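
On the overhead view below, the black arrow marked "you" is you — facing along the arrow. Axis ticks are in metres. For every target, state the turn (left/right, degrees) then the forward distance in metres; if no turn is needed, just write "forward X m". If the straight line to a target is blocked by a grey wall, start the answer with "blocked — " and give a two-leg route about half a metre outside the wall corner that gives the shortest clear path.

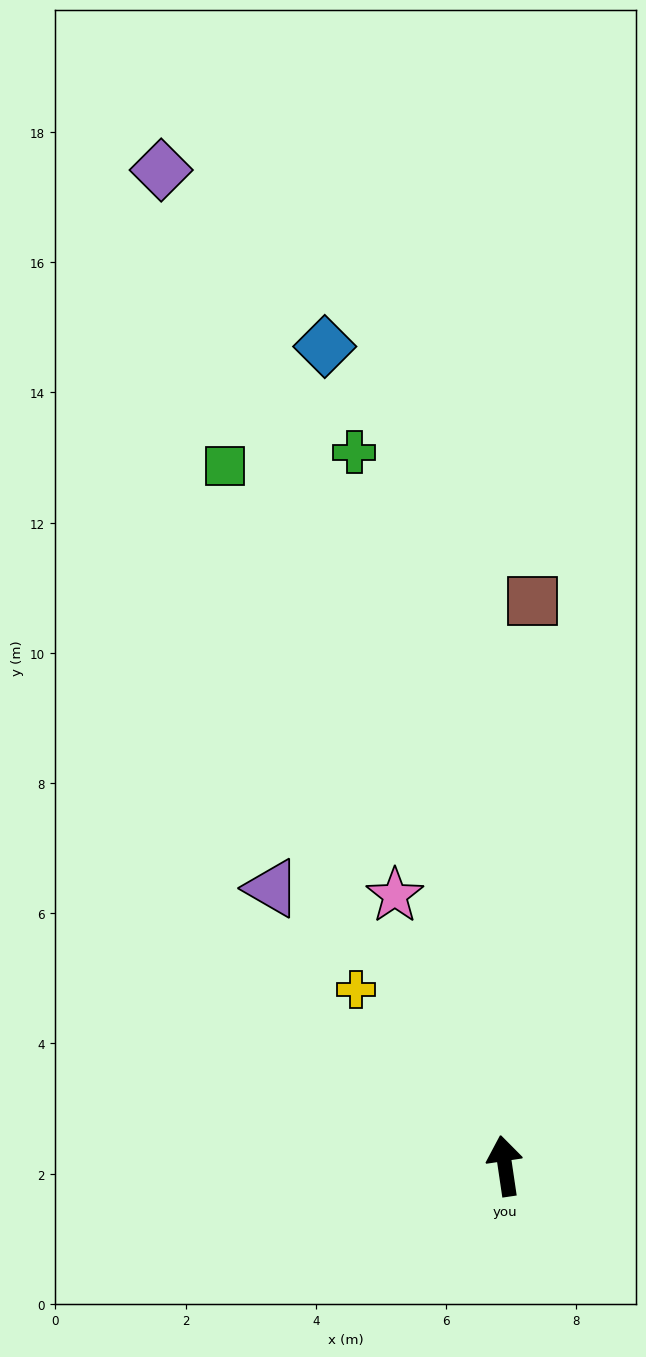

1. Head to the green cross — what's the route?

turn left 4°, forward 11.2 m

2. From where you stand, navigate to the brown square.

turn right 11°, forward 8.7 m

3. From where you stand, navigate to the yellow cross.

turn left 32°, forward 3.5 m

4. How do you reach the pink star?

turn left 14°, forward 4.5 m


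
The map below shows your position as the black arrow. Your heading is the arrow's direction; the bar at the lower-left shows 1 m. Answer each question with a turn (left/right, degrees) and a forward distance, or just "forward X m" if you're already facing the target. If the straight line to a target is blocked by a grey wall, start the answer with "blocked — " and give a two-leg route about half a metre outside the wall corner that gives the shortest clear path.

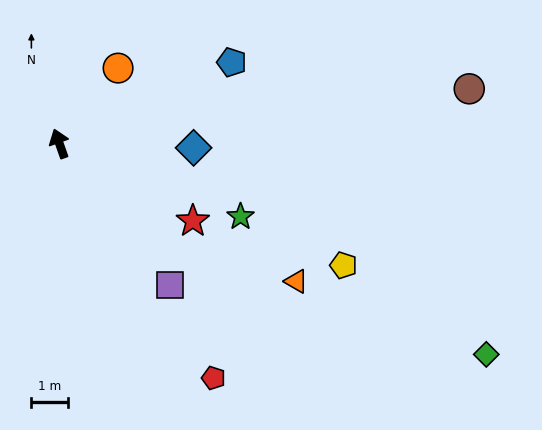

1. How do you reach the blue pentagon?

turn right 84°, forward 5.2 m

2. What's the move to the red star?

turn right 140°, forward 4.2 m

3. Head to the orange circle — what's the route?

turn right 57°, forward 2.6 m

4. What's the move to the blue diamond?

turn right 111°, forward 3.7 m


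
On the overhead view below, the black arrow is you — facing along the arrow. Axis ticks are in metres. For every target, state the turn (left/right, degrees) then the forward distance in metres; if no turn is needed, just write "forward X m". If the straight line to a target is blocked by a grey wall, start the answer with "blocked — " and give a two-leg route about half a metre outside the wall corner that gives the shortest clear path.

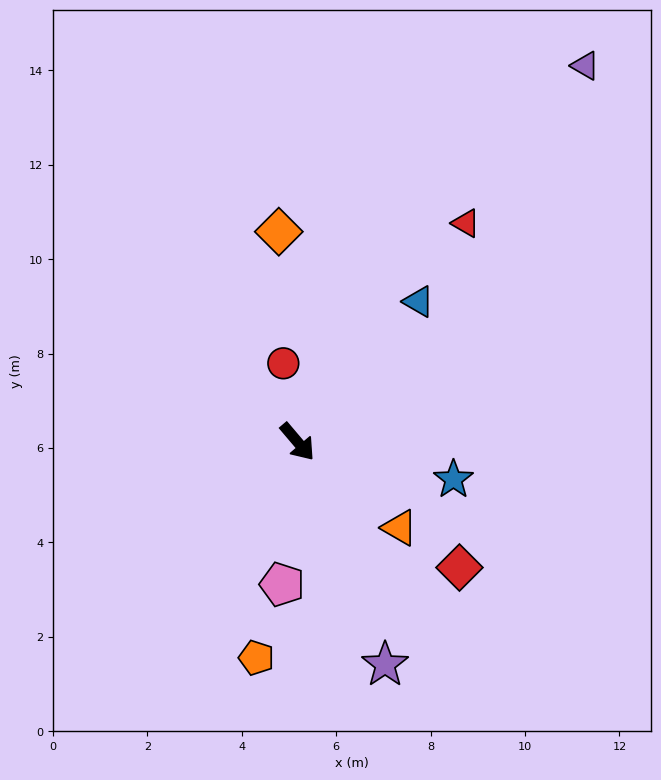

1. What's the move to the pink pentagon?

turn right 46°, forward 3.0 m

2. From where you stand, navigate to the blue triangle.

turn left 99°, forward 3.9 m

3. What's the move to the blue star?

turn left 36°, forward 3.4 m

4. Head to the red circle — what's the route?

turn left 150°, forward 1.7 m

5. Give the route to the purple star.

turn right 19°, forward 5.1 m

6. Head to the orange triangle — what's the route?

turn left 10°, forward 2.8 m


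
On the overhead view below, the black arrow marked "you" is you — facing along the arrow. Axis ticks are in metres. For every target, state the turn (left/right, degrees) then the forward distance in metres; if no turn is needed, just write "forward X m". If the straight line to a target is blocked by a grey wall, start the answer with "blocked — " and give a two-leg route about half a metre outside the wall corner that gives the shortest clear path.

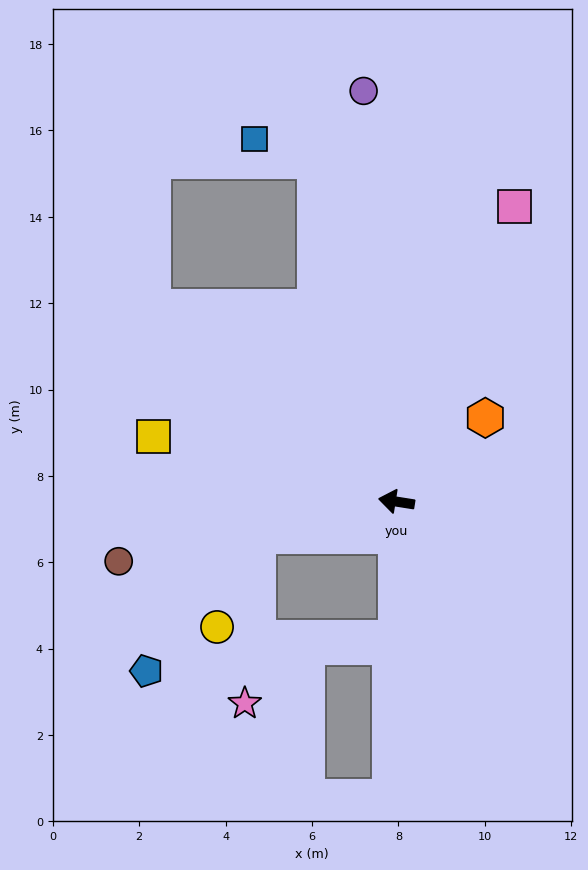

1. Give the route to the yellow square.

turn right 6°, forward 5.8 m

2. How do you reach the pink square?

turn right 103°, forward 7.4 m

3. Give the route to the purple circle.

turn right 76°, forward 9.5 m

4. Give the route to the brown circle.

turn left 21°, forward 6.6 m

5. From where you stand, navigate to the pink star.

blocked — turn left 23°, forward 3.3 m, then turn left 72°, forward 3.9 m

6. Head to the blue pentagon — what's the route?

blocked — turn left 23°, forward 3.3 m, then turn left 37°, forward 4.1 m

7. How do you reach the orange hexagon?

turn right 128°, forward 2.8 m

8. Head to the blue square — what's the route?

blocked — turn right 68°, forward 8.1 m, then turn left 57°, forward 1.5 m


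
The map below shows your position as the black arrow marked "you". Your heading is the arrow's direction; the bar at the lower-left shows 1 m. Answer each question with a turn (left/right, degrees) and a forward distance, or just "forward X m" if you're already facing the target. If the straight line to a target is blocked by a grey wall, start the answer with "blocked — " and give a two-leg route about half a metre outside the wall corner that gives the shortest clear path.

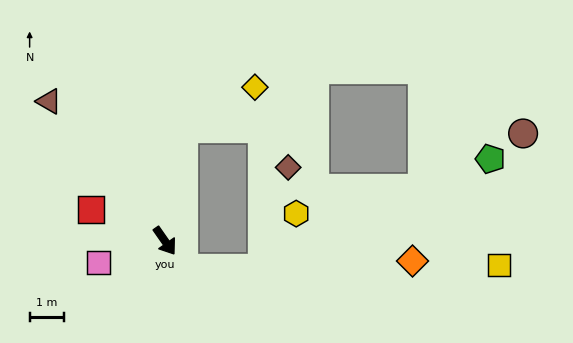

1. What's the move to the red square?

turn right 148°, forward 2.3 m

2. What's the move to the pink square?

turn right 107°, forward 2.0 m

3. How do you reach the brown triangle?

turn right 175°, forward 5.3 m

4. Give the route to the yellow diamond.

blocked — turn left 136°, forward 3.3 m, then turn right 51°, forward 2.4 m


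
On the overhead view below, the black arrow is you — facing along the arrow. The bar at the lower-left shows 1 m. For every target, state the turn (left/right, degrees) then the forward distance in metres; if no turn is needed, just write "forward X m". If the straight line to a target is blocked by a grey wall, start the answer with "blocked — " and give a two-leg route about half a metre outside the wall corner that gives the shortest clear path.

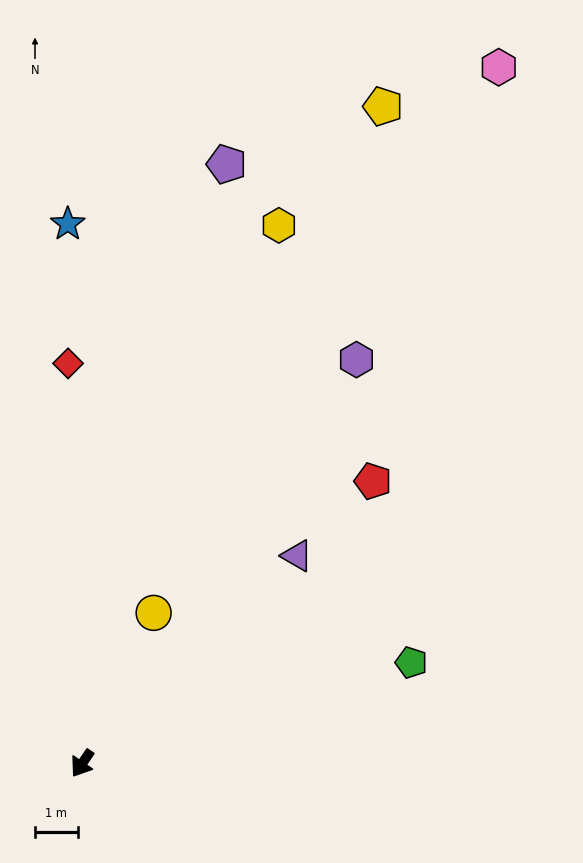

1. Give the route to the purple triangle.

turn left 168°, forward 7.0 m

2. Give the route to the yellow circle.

turn right 171°, forward 3.9 m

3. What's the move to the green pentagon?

turn left 141°, forward 8.0 m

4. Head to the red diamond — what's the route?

turn right 144°, forward 9.3 m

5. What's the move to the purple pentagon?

turn right 159°, forward 14.3 m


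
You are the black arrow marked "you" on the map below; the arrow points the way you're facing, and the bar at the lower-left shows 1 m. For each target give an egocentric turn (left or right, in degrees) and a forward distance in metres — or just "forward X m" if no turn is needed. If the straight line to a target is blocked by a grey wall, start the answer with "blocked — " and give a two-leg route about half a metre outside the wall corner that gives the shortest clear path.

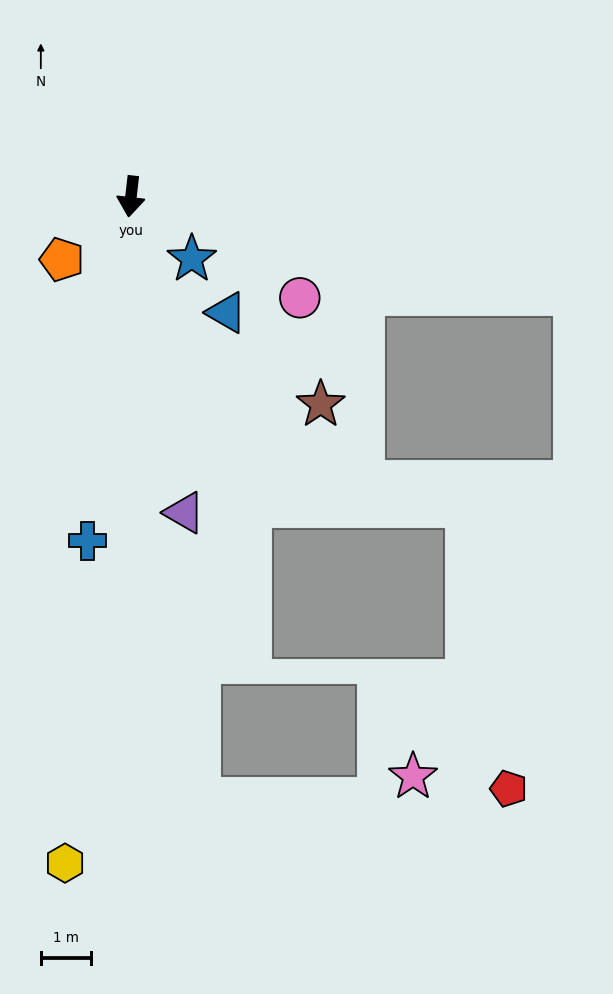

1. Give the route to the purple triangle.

turn left 16°, forward 6.4 m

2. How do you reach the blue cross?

forward 6.9 m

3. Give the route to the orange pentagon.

turn right 41°, forward 1.9 m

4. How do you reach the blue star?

turn left 51°, forward 1.7 m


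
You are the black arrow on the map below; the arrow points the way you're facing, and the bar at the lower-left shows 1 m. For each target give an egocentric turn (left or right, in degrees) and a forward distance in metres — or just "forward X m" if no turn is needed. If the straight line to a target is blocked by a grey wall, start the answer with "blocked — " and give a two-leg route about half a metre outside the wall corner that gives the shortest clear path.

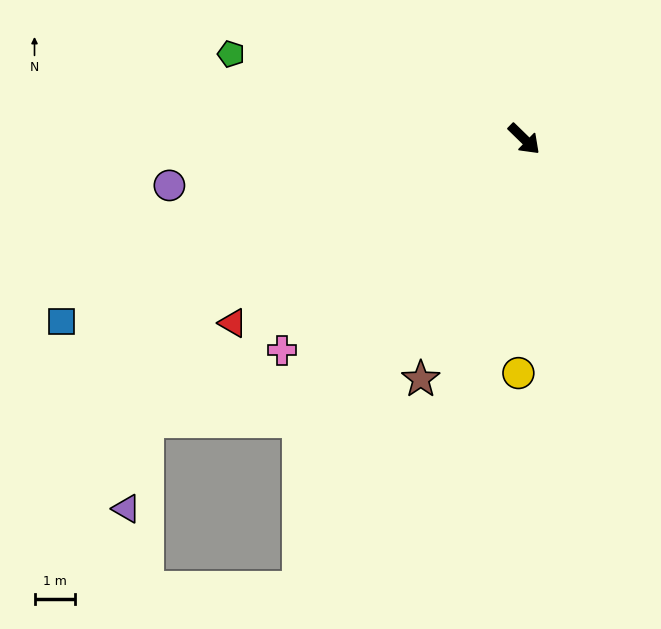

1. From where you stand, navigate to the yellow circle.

turn right 47°, forward 5.7 m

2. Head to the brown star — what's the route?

turn right 69°, forward 6.4 m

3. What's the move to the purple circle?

turn right 128°, forward 8.7 m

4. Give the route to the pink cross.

turn right 95°, forward 7.8 m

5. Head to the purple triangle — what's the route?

blocked — turn right 99°, forward 11.5 m, then turn left 41°, forward 2.2 m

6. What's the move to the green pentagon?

turn right 152°, forward 7.5 m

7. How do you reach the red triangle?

turn right 103°, forward 8.4 m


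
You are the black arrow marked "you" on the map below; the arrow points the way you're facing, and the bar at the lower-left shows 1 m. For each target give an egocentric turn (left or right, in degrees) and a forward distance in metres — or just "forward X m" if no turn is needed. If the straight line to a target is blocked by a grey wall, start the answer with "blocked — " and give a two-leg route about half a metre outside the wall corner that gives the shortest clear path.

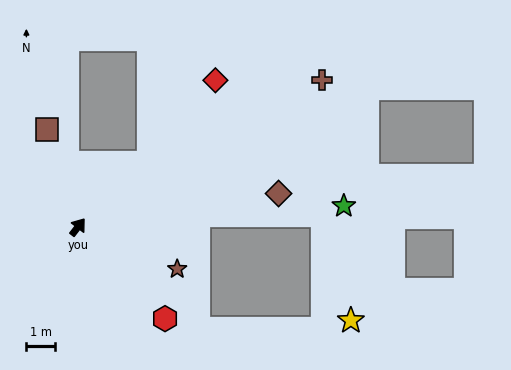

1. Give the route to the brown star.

turn right 75°, forward 3.8 m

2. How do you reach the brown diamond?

turn right 43°, forward 7.1 m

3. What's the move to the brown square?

turn left 55°, forward 3.6 m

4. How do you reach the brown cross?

turn right 21°, forward 10.0 m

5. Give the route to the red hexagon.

turn right 99°, forward 4.4 m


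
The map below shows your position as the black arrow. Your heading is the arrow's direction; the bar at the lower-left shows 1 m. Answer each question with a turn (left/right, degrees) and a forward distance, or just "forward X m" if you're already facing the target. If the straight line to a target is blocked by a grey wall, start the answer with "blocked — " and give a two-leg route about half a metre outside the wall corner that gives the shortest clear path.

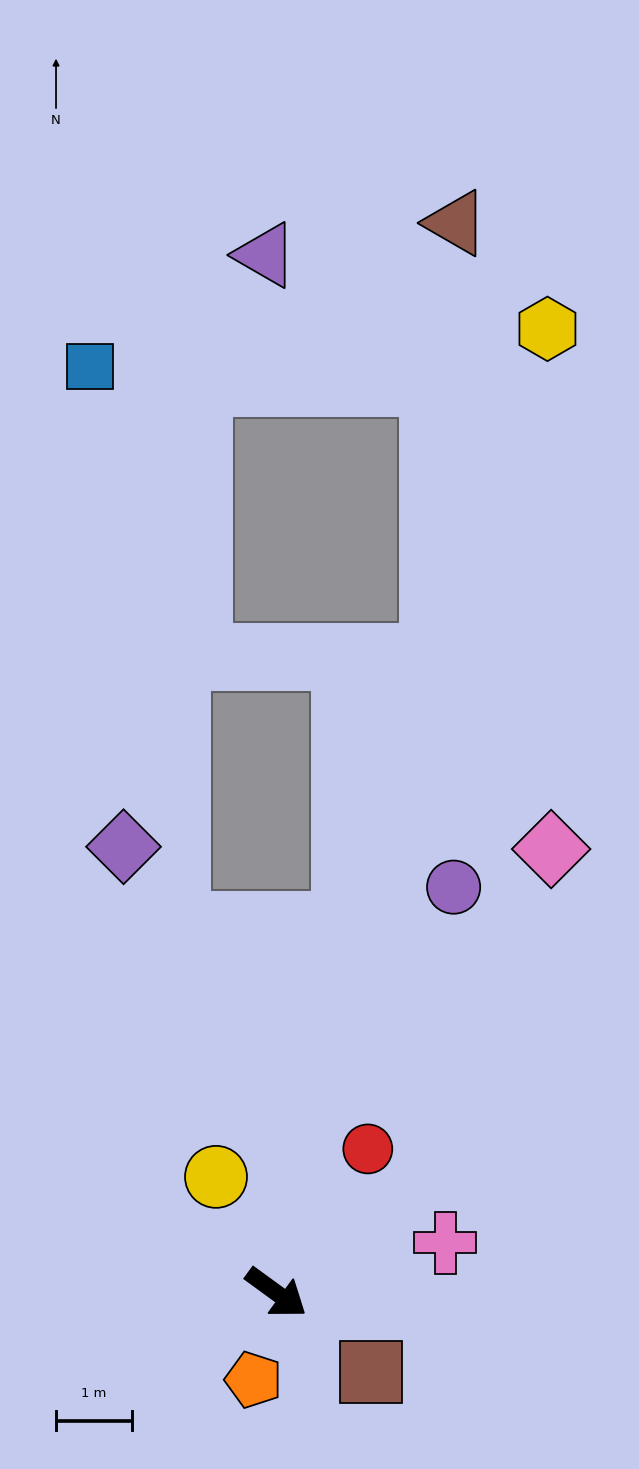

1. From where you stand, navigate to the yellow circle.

turn left 154°, forward 1.7 m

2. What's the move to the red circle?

turn left 94°, forward 2.2 m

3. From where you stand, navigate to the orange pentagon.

turn right 69°, forward 1.2 m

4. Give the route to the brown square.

turn right 4°, forward 1.6 m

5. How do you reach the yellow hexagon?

turn left 110°, forward 13.2 m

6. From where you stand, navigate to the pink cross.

turn left 53°, forward 2.3 m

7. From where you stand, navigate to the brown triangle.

blocked — turn left 112°, forward 8.6 m, then turn left 11°, forward 5.7 m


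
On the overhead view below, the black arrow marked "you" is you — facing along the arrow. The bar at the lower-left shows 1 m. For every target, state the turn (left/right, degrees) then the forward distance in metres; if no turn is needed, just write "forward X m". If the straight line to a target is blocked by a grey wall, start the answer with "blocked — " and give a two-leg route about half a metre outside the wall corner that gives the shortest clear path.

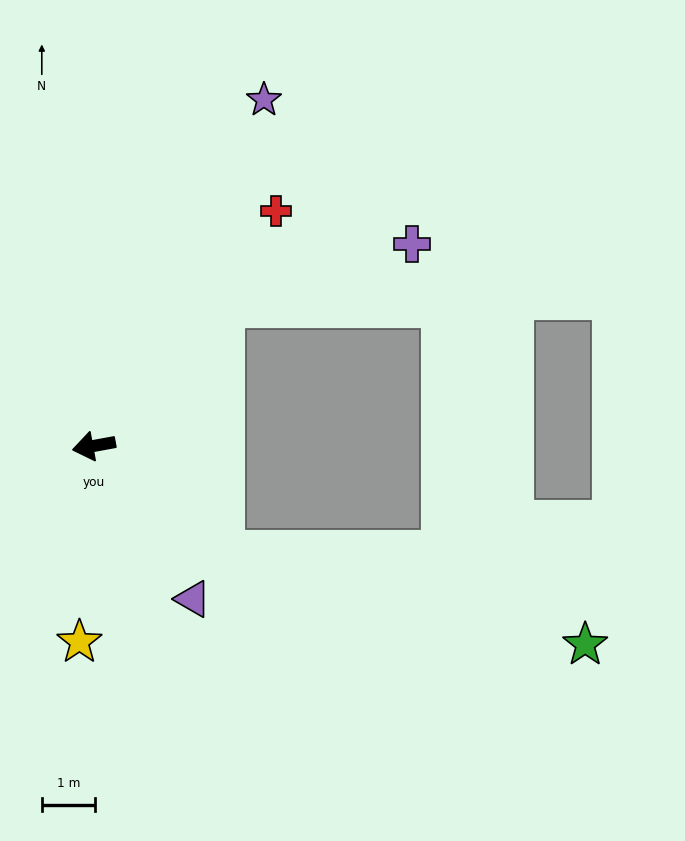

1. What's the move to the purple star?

turn right 127°, forward 7.2 m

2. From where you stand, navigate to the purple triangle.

turn left 112°, forward 3.4 m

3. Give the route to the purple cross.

blocked — turn right 143°, forward 3.6 m, then turn right 29°, forward 3.7 m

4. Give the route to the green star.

blocked — turn left 130°, forward 3.1 m, then turn left 26°, forward 7.0 m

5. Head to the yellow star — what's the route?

turn left 75°, forward 3.7 m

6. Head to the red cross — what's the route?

turn right 138°, forward 5.6 m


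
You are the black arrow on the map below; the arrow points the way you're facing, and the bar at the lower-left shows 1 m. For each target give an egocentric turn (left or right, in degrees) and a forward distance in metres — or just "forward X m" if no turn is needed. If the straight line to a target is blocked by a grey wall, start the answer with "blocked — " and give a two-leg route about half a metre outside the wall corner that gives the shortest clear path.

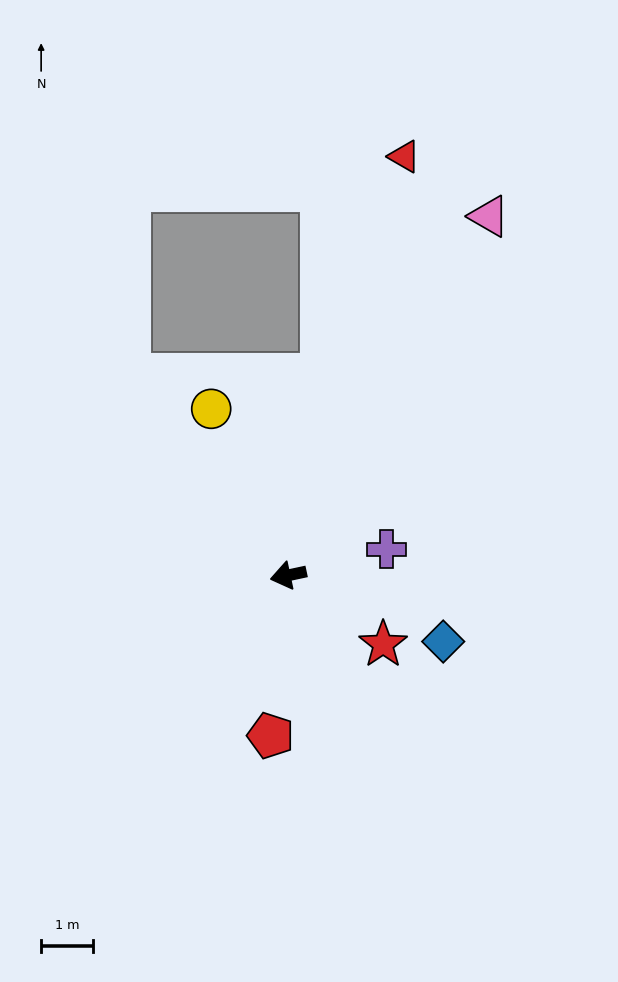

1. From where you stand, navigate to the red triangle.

turn right 118°, forward 8.4 m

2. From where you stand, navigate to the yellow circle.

turn right 77°, forward 3.6 m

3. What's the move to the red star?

turn left 132°, forward 2.3 m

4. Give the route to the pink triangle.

turn right 131°, forward 8.0 m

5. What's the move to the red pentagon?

turn left 72°, forward 3.1 m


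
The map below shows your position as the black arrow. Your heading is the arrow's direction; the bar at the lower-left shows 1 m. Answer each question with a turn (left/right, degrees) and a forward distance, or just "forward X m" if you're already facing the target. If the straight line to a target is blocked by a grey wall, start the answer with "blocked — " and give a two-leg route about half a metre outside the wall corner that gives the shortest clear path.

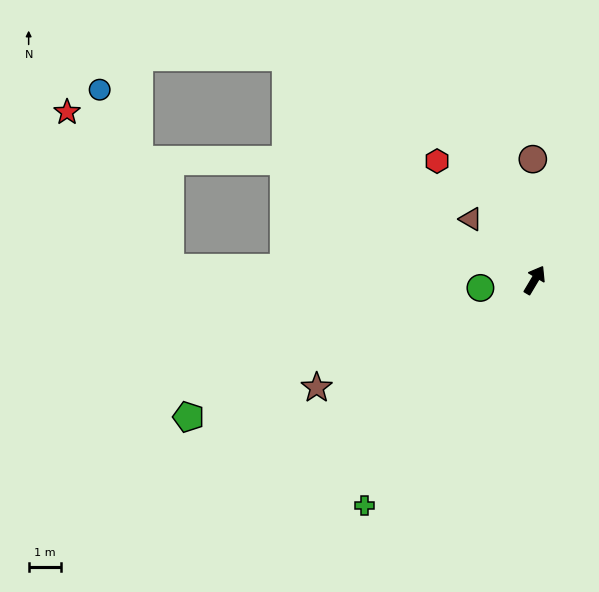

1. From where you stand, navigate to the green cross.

turn left 174°, forward 8.6 m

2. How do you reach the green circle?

turn left 129°, forward 1.7 m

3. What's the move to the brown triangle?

turn left 77°, forward 2.7 m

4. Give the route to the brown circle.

turn left 32°, forward 3.7 m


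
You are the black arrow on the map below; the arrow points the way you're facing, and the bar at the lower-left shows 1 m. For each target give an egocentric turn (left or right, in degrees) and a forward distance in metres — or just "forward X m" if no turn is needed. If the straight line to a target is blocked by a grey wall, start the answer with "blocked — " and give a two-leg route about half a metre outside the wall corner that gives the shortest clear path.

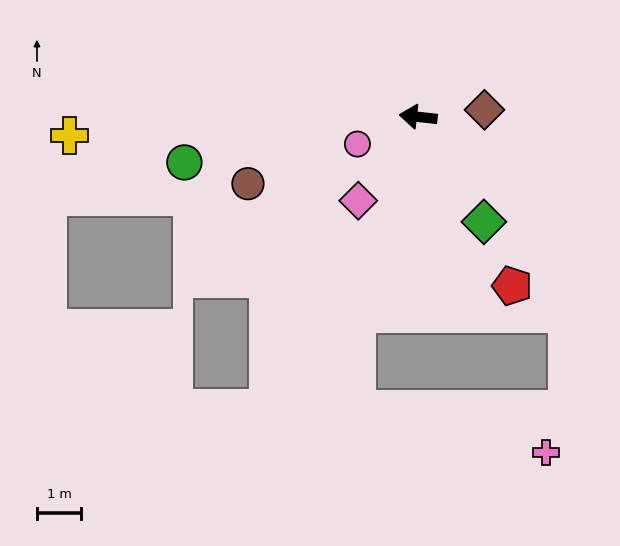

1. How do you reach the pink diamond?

turn left 61°, forward 2.3 m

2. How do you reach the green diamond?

turn left 128°, forward 2.8 m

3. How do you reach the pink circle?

turn left 30°, forward 1.5 m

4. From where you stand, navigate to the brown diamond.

turn right 168°, forward 1.5 m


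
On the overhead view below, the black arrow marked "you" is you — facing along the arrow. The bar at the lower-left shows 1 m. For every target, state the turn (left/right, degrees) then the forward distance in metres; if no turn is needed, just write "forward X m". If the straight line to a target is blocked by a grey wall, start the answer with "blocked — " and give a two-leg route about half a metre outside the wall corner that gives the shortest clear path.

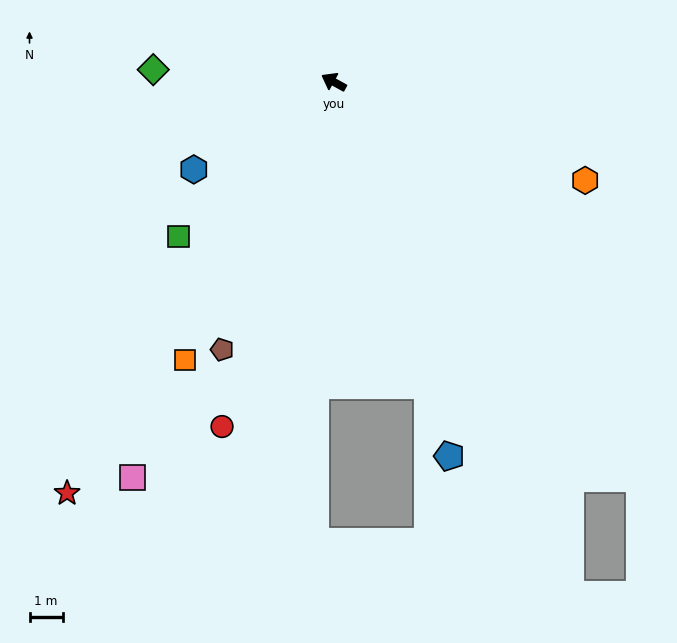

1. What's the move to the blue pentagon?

turn left 136°, forward 11.9 m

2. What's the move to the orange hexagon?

turn right 173°, forward 8.2 m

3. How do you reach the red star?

turn left 86°, forward 14.9 m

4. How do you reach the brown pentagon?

turn left 96°, forward 8.8 m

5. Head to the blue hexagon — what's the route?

turn left 61°, forward 5.0 m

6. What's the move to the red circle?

turn left 101°, forward 11.0 m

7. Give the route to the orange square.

turn left 91°, forward 9.6 m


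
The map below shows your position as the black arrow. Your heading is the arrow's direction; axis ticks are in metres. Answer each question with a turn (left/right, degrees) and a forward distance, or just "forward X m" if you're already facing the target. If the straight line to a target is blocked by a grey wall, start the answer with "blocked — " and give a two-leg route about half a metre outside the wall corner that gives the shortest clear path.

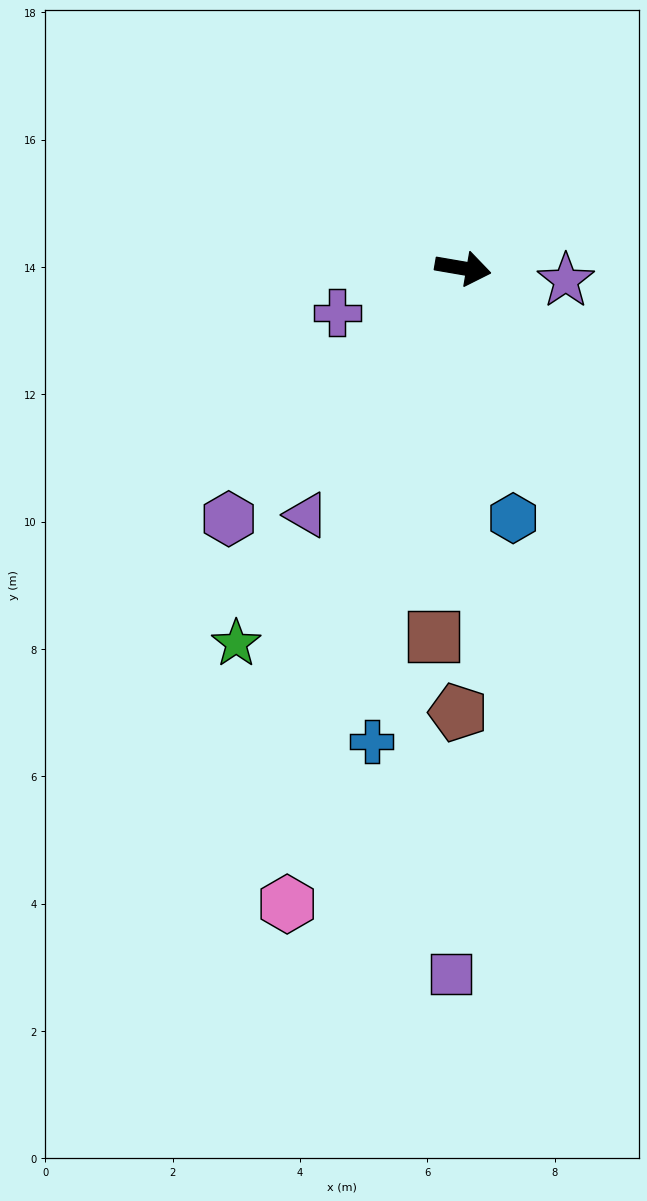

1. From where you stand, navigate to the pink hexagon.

turn right 96°, forward 10.4 m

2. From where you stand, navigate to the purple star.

turn left 3°, forward 1.6 m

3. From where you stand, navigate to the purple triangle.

turn right 113°, forward 4.6 m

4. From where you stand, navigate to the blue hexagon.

turn right 69°, forward 4.0 m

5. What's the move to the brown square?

turn right 85°, forward 5.8 m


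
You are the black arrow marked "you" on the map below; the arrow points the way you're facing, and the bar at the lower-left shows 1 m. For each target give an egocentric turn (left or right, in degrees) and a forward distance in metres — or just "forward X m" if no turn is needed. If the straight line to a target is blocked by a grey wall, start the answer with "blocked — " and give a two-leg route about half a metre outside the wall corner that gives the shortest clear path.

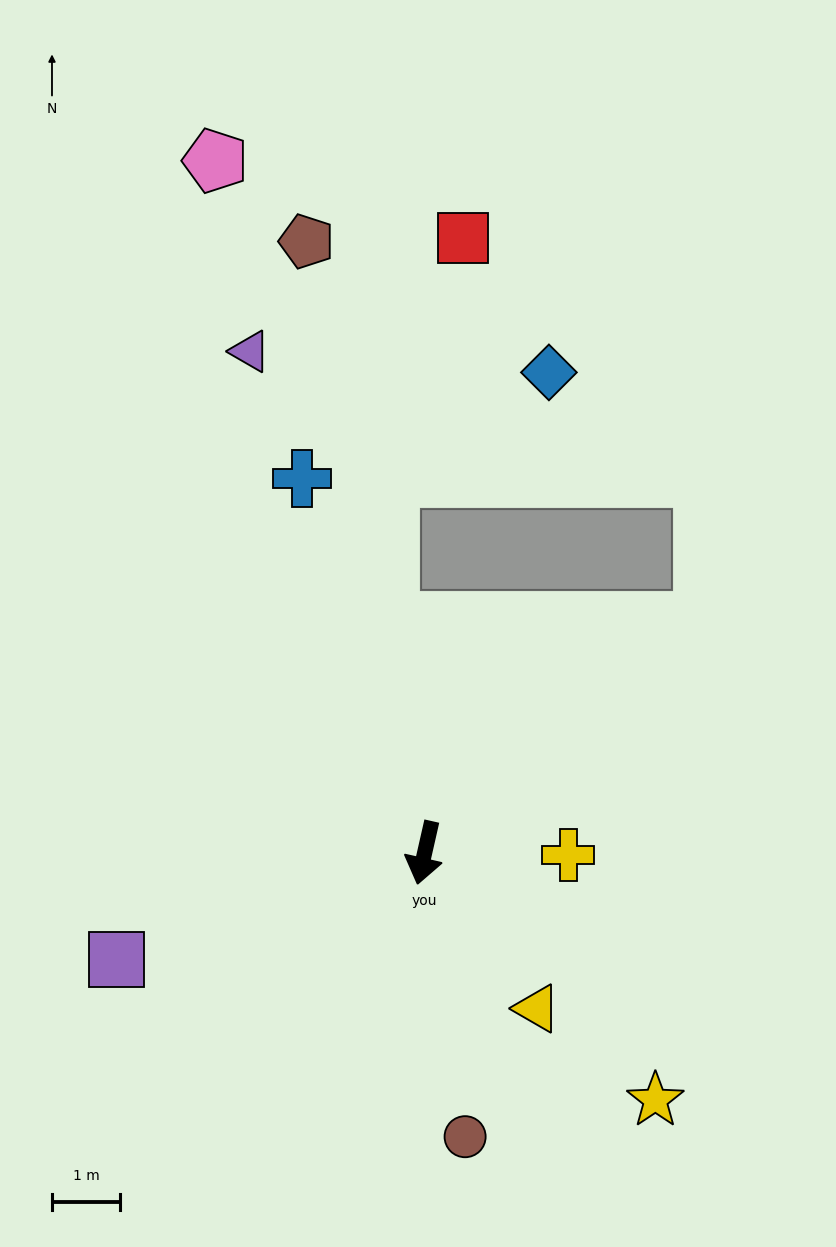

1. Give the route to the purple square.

turn right 58°, forward 4.8 m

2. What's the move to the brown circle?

turn left 21°, forward 4.2 m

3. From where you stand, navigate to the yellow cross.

turn left 102°, forward 2.1 m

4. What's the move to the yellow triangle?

turn left 49°, forward 2.8 m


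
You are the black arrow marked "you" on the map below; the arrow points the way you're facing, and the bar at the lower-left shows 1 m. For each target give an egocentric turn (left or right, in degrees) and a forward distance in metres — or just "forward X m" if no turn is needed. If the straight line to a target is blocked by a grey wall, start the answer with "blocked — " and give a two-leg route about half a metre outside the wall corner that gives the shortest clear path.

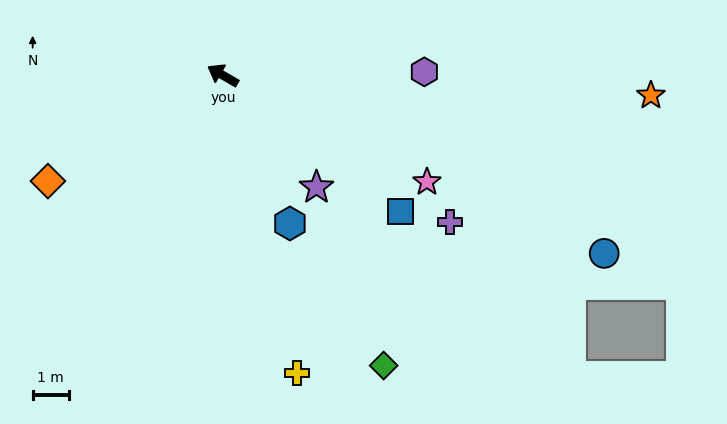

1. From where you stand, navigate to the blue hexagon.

turn left 144°, forward 4.5 m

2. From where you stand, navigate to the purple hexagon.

turn right 149°, forward 5.6 m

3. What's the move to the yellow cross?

turn left 134°, forward 8.5 m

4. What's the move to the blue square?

turn left 173°, forward 6.2 m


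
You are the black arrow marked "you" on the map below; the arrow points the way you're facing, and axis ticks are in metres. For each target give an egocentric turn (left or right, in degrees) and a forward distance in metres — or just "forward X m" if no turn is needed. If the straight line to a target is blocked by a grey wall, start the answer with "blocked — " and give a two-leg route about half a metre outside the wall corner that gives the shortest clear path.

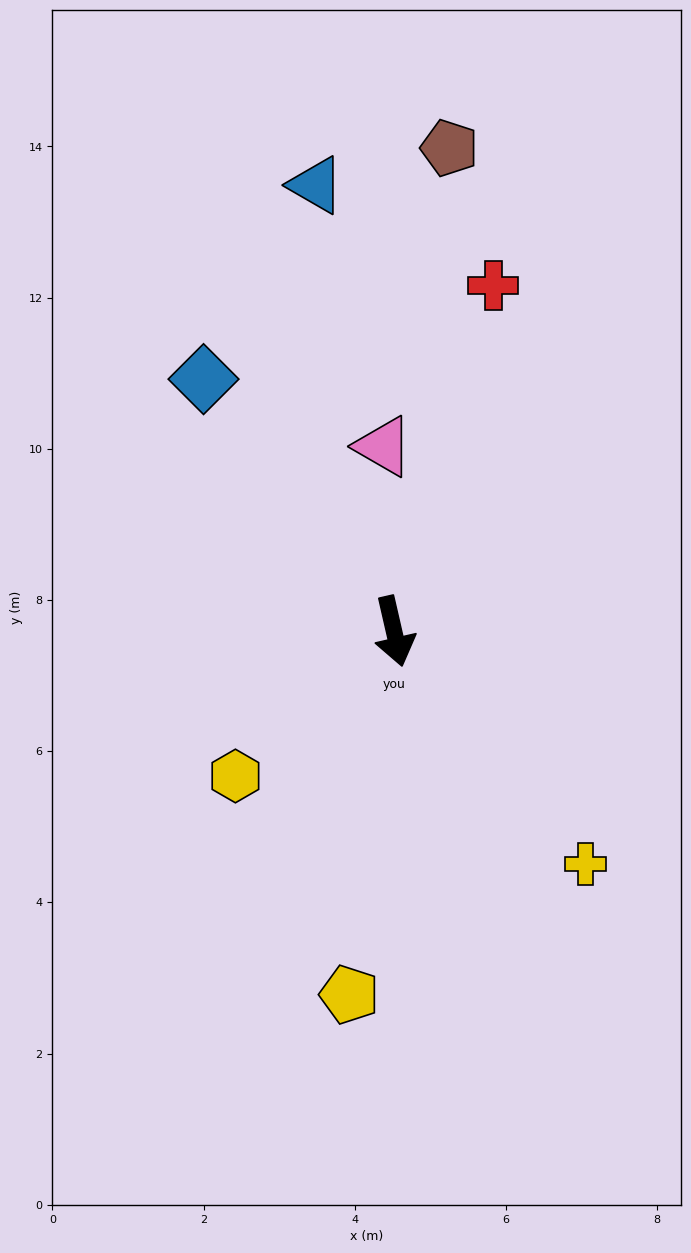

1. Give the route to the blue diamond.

turn right 156°, forward 4.2 m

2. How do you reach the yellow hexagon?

turn right 61°, forward 2.8 m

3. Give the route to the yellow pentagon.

turn right 20°, forward 4.8 m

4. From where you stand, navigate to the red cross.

turn left 151°, forward 4.8 m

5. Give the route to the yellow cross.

turn left 27°, forward 4.0 m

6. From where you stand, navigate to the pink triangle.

turn left 170°, forward 2.4 m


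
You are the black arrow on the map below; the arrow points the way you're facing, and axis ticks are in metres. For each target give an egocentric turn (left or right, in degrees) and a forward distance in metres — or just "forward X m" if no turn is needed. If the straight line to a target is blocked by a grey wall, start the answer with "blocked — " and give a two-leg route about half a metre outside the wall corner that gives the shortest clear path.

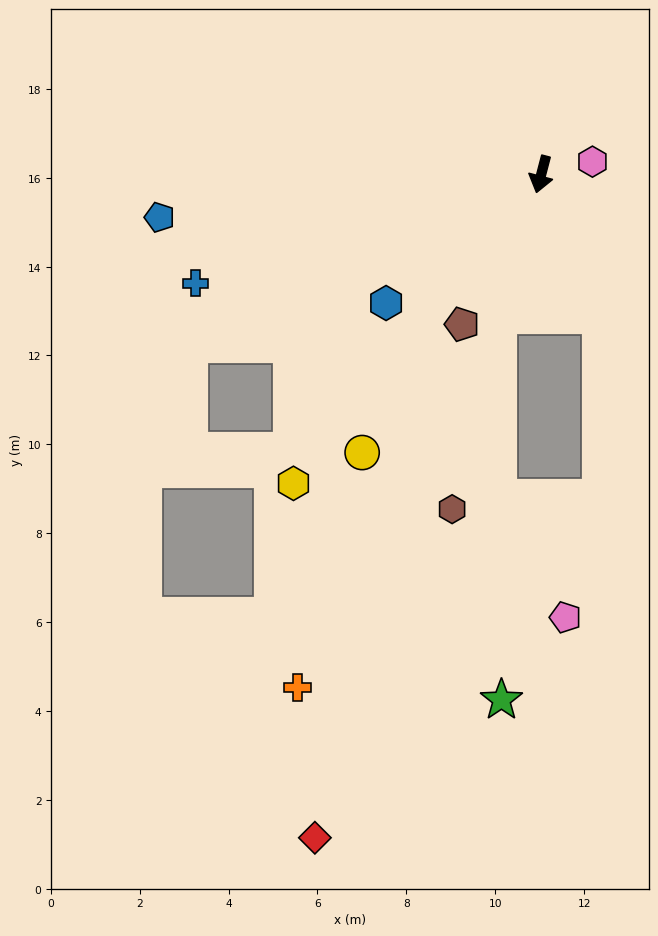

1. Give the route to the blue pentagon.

turn right 69°, forward 8.6 m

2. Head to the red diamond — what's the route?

turn right 4°, forward 15.8 m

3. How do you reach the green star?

blocked — turn right 2°, forward 3.3 m, then turn left 17°, forward 8.7 m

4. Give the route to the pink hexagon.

turn left 119°, forward 1.2 m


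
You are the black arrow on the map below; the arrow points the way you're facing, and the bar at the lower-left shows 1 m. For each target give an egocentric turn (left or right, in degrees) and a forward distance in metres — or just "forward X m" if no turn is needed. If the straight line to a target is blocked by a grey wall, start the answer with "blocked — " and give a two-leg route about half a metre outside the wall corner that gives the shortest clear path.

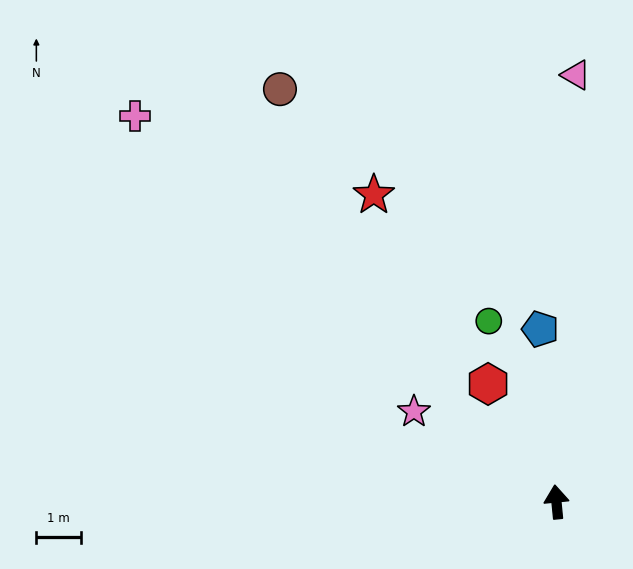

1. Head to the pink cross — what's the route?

turn left 42°, forward 12.7 m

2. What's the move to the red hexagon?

turn left 25°, forward 3.0 m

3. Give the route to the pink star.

turn left 52°, forward 3.8 m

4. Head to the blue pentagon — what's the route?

forward 3.9 m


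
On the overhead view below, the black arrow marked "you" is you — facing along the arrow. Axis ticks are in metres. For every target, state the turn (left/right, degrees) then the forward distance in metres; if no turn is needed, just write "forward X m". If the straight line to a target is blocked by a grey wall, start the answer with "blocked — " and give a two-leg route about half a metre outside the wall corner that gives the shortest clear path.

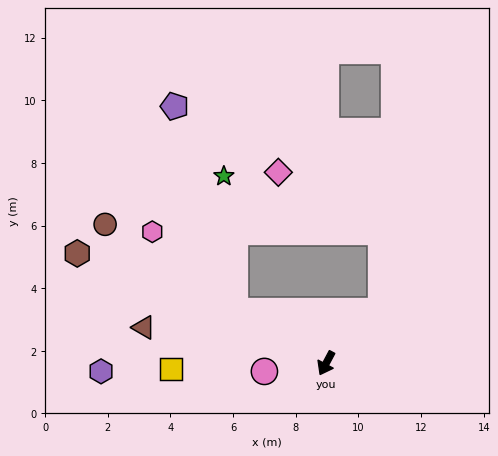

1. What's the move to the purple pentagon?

blocked — turn right 92°, forward 3.4 m, then turn right 44°, forward 6.8 m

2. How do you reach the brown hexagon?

turn right 86°, forward 8.7 m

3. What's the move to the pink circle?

turn right 54°, forward 2.0 m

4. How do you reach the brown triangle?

turn right 73°, forward 5.9 m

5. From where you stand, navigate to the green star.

blocked — turn right 92°, forward 3.4 m, then turn right 55°, forward 4.3 m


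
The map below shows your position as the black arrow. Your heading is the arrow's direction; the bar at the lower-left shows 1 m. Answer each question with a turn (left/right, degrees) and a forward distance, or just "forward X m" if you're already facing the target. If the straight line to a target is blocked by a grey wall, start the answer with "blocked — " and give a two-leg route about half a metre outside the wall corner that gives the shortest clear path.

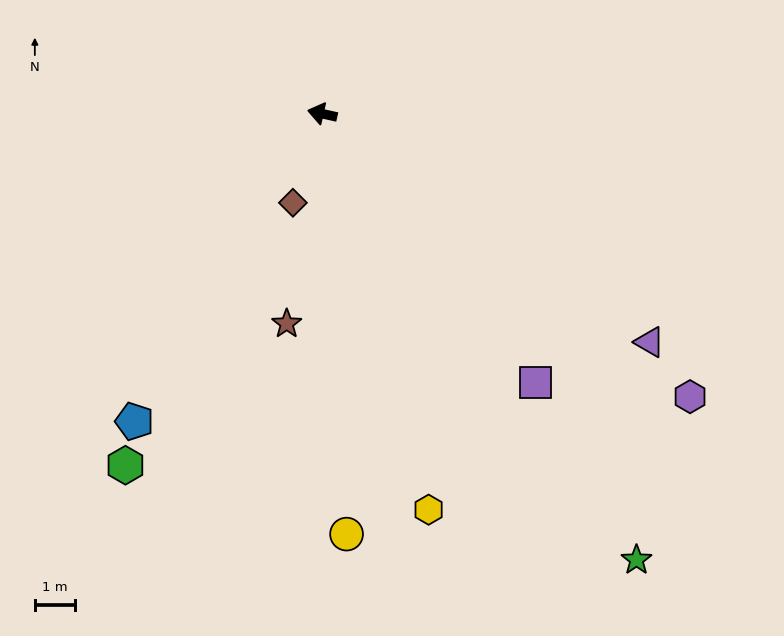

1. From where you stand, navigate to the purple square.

turn left 141°, forward 8.5 m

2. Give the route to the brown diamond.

turn left 84°, forward 2.3 m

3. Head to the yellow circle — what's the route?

turn left 106°, forward 10.4 m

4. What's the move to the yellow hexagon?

turn left 118°, forward 10.2 m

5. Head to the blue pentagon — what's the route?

turn left 71°, forward 8.9 m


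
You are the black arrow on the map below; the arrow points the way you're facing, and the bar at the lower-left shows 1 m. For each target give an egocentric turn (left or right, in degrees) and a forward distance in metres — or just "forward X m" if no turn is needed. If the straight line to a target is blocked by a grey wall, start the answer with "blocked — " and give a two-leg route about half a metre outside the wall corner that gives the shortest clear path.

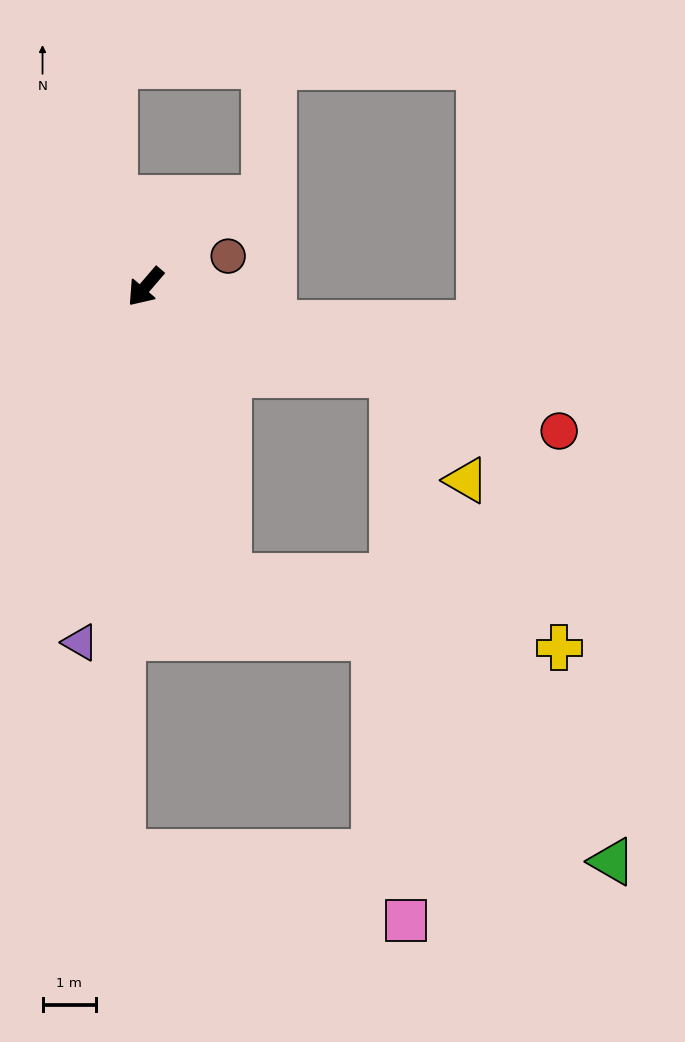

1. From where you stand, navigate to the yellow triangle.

blocked — turn left 111°, forward 4.9 m, then turn right 35°, forward 2.4 m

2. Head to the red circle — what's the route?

turn left 111°, forward 8.3 m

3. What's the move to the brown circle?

turn left 151°, forward 1.7 m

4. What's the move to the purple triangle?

turn left 30°, forward 6.8 m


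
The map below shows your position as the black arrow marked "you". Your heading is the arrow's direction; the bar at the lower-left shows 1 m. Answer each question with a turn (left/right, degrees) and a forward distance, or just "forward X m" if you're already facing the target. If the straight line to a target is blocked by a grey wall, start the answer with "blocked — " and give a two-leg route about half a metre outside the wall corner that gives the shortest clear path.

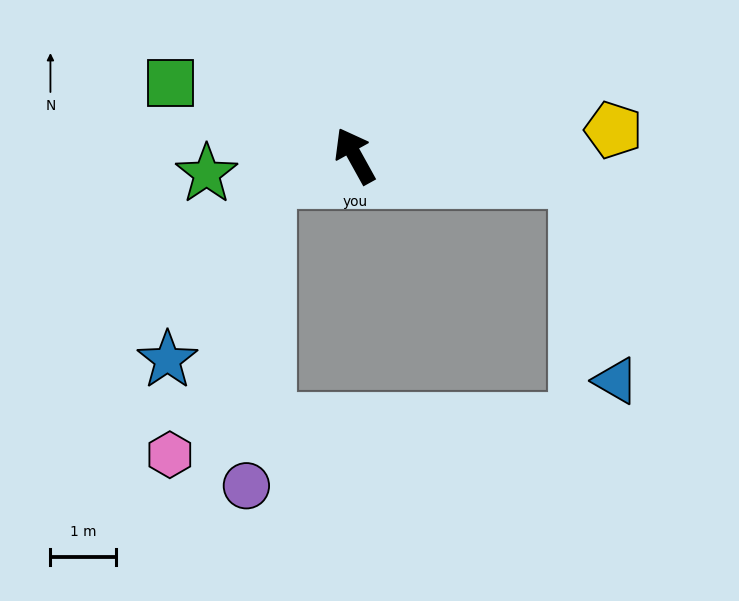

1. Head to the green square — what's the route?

turn left 39°, forward 3.0 m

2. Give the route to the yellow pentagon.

turn right 113°, forward 4.0 m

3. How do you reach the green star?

turn left 68°, forward 2.3 m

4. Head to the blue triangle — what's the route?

blocked — turn right 125°, forward 3.4 m, then turn right 73°, forward 3.1 m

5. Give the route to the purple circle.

blocked — turn left 77°, forward 1.4 m, then turn left 70°, forward 4.7 m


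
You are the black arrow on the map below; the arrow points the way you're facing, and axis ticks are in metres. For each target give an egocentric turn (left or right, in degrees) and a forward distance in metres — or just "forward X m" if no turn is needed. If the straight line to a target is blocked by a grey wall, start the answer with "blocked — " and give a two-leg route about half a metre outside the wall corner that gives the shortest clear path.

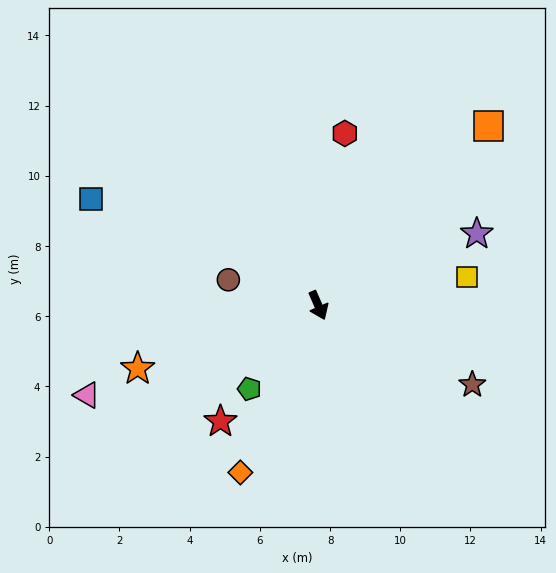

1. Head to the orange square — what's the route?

turn left 113°, forward 7.0 m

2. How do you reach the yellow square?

turn left 77°, forward 4.3 m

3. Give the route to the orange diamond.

turn right 49°, forward 5.3 m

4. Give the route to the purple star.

turn left 91°, forward 5.0 m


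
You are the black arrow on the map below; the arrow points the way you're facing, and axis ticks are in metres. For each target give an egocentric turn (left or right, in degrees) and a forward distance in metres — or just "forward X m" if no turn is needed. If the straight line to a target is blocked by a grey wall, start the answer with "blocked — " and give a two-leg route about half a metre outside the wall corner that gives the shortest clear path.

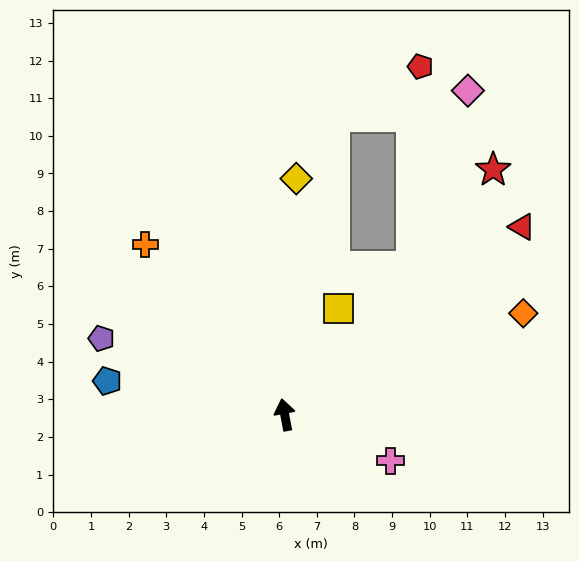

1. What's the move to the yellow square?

turn right 38°, forward 3.2 m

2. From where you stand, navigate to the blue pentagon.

turn left 69°, forward 4.8 m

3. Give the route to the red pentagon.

blocked — turn right 52°, forward 5.2 m, then turn left 39°, forward 5.3 m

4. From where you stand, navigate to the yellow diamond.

turn right 14°, forward 6.3 m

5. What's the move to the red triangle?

turn right 62°, forward 8.0 m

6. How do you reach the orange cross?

turn left 29°, forward 5.9 m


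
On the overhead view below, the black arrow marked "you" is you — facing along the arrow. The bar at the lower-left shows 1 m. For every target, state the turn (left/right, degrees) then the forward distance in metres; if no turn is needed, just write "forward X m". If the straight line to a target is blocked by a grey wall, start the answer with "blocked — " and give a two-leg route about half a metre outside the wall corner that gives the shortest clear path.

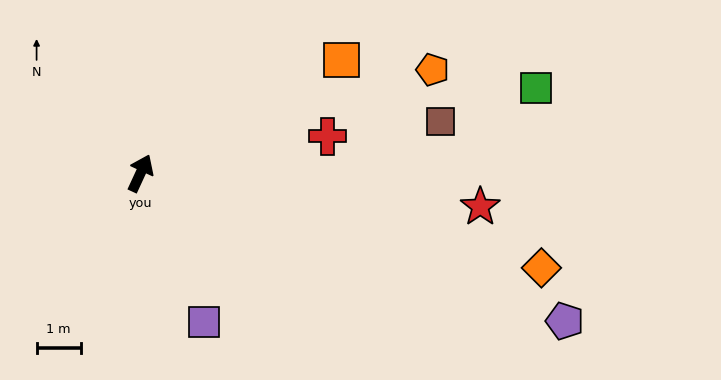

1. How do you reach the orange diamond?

turn right 79°, forward 9.4 m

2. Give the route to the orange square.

turn right 36°, forward 5.3 m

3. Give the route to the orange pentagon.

turn right 46°, forward 7.0 m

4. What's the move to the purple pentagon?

turn right 84°, forward 10.2 m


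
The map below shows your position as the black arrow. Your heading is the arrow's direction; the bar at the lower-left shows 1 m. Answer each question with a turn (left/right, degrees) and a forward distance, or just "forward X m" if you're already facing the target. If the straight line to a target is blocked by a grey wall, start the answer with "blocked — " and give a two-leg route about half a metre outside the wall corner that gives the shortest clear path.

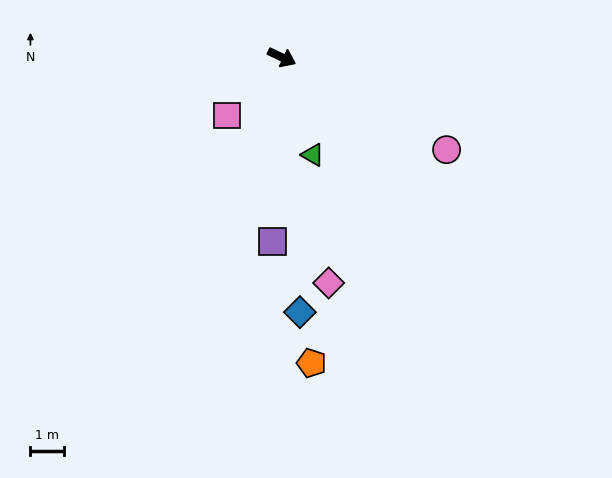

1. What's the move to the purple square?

turn right 68°, forward 5.4 m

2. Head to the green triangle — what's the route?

turn right 47°, forward 3.0 m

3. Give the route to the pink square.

turn right 108°, forward 2.4 m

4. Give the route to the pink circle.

turn right 4°, forward 5.6 m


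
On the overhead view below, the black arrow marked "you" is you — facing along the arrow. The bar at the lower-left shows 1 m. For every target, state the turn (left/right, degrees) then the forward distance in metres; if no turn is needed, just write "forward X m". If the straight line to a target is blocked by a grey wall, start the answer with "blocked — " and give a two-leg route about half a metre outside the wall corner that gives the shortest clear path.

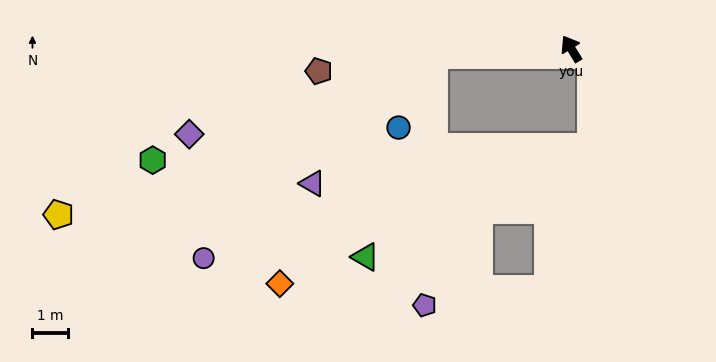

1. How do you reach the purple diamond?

blocked — turn left 61°, forward 3.8 m, then turn left 16°, forward 7.1 m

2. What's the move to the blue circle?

blocked — turn left 61°, forward 3.8 m, then turn left 62°, forward 2.3 m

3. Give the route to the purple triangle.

blocked — turn left 61°, forward 3.8 m, then turn left 44°, forward 4.9 m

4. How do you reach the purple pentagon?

blocked — turn left 61°, forward 3.8 m, then turn left 86°, forward 7.0 m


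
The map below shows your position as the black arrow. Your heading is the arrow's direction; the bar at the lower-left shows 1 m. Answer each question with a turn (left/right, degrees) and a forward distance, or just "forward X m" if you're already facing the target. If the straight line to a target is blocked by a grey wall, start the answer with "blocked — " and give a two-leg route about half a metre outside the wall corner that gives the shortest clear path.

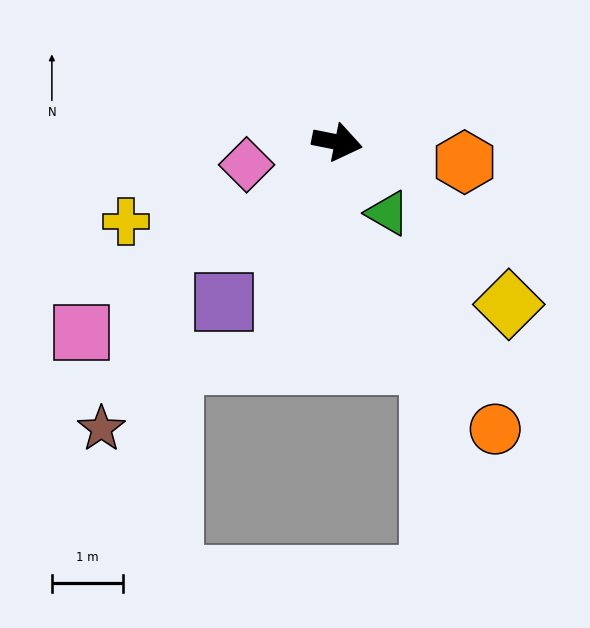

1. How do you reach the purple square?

turn right 114°, forward 2.8 m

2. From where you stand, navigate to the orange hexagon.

turn left 2°, forward 1.8 m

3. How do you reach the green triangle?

turn right 43°, forward 1.2 m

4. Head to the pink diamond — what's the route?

turn right 155°, forward 1.3 m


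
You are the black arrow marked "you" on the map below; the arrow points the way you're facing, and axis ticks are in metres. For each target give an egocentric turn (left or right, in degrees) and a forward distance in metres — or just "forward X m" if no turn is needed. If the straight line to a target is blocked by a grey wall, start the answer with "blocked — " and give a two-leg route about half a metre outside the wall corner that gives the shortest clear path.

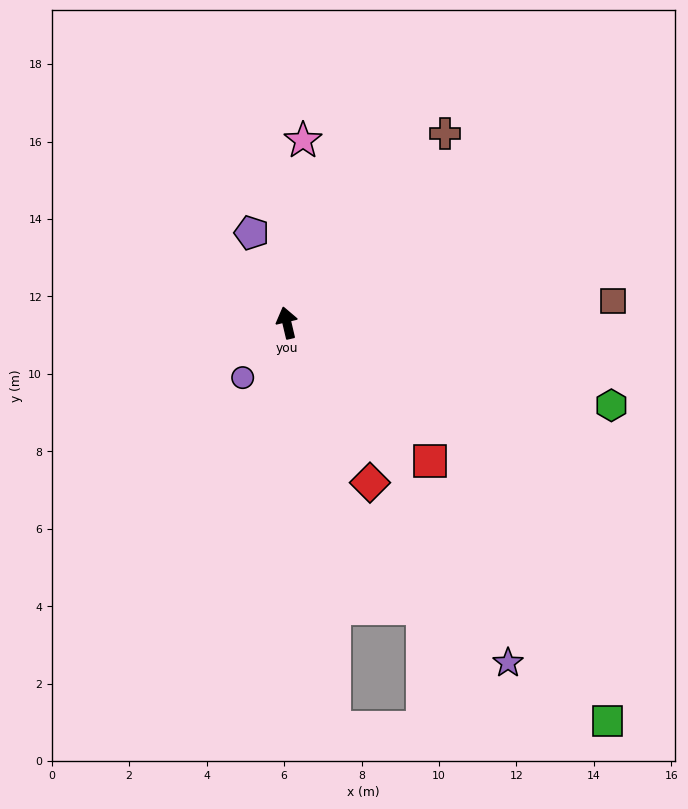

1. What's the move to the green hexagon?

turn right 118°, forward 8.6 m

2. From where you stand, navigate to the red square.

turn right 147°, forward 5.1 m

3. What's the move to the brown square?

turn right 99°, forward 8.4 m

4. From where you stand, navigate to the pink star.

turn right 18°, forward 4.7 m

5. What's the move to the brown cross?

turn right 53°, forward 6.4 m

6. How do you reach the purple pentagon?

turn left 8°, forward 2.5 m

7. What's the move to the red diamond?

turn right 166°, forward 4.7 m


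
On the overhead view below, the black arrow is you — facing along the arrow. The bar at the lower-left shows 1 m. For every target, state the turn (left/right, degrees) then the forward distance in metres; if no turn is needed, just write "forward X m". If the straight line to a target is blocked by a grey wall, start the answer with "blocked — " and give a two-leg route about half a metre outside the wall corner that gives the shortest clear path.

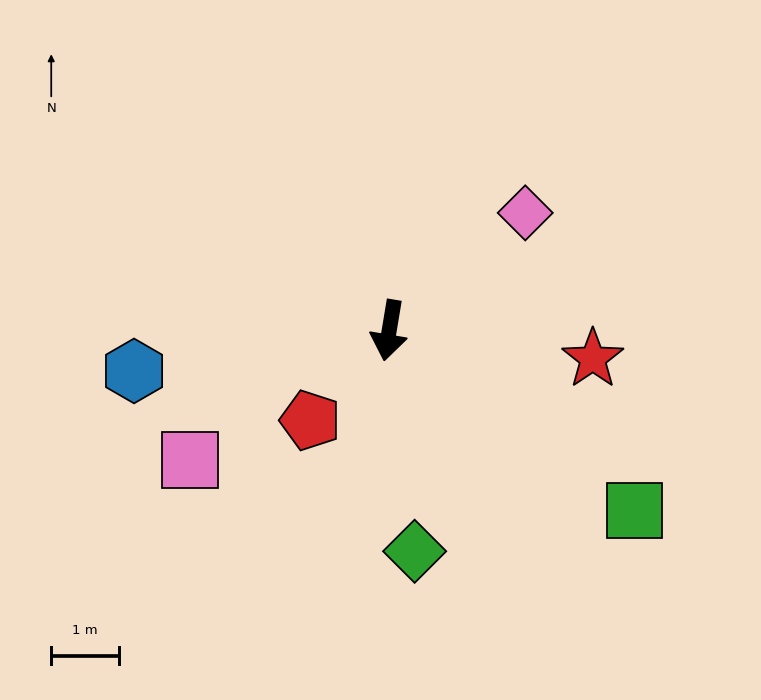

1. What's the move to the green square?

turn left 63°, forward 4.5 m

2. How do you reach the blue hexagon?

turn right 72°, forward 3.8 m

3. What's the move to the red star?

turn left 92°, forward 3.0 m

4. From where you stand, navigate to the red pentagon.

turn right 32°, forward 1.8 m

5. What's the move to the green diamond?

turn left 16°, forward 3.3 m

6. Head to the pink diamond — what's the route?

turn left 140°, forward 2.7 m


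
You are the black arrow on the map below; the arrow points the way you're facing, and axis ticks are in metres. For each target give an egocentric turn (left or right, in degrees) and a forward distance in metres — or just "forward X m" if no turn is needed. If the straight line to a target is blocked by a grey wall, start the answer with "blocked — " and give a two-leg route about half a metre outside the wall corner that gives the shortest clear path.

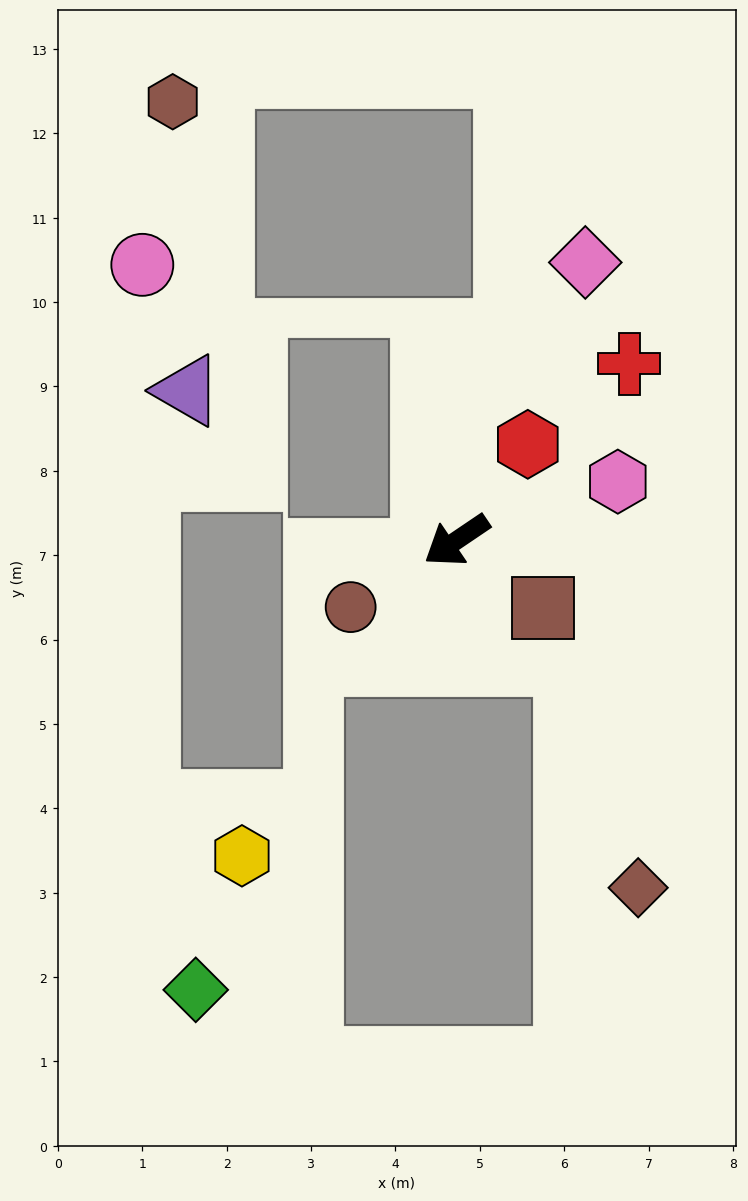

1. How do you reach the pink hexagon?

turn left 166°, forward 2.0 m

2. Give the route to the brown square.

turn left 108°, forward 1.3 m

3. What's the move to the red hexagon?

turn right 161°, forward 1.4 m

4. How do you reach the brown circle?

forward 1.5 m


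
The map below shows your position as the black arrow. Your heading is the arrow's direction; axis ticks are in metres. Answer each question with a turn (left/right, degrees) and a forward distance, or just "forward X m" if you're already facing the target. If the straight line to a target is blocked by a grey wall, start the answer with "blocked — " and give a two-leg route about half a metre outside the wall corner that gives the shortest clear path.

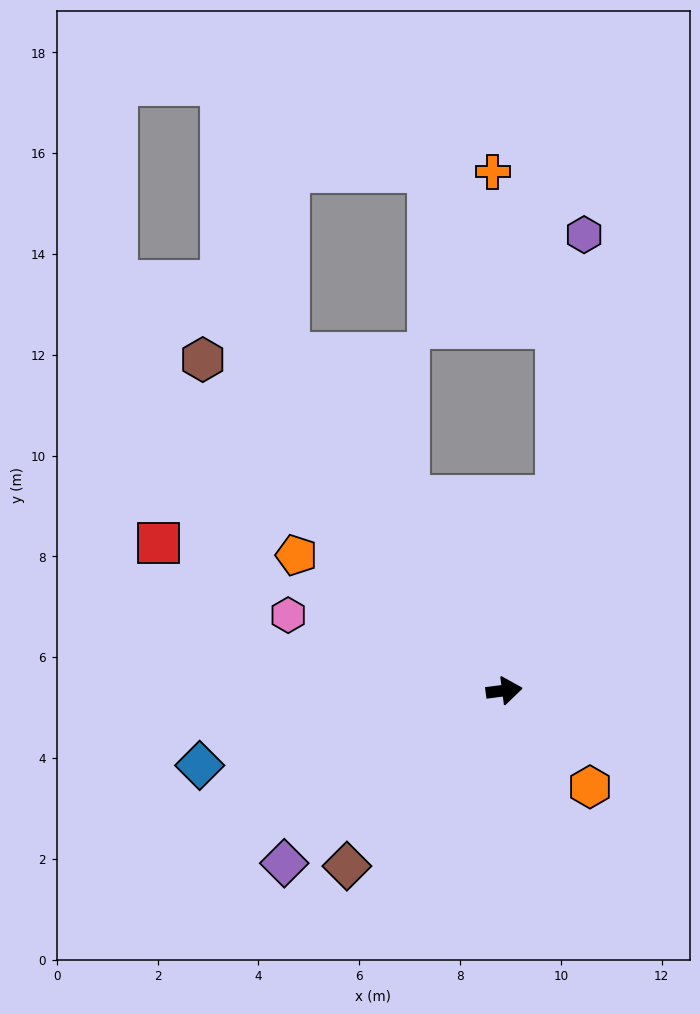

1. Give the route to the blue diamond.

turn right 174°, forward 6.2 m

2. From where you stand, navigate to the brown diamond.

turn right 139°, forward 4.7 m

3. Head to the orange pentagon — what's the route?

turn left 140°, forward 4.9 m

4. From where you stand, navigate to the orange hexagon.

turn right 56°, forward 2.6 m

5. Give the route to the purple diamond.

turn right 149°, forward 5.5 m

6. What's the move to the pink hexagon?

turn left 153°, forward 4.5 m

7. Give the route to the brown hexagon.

turn left 125°, forward 8.9 m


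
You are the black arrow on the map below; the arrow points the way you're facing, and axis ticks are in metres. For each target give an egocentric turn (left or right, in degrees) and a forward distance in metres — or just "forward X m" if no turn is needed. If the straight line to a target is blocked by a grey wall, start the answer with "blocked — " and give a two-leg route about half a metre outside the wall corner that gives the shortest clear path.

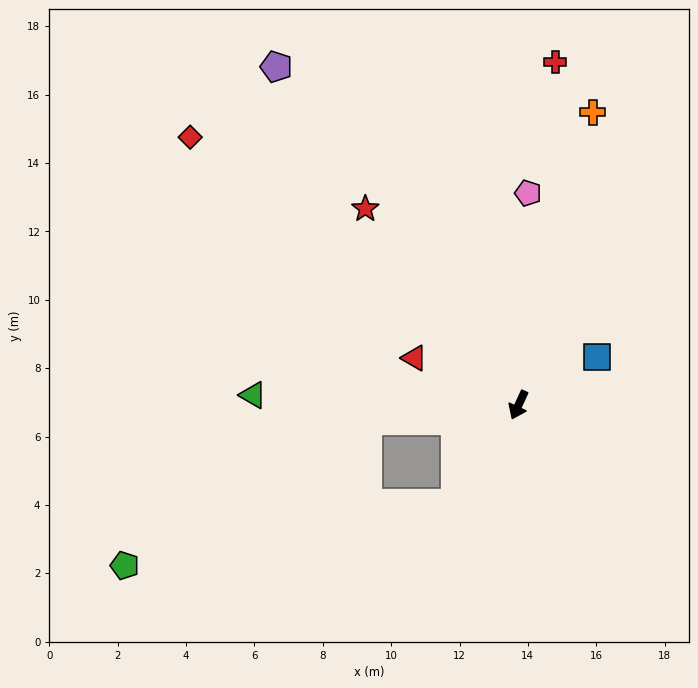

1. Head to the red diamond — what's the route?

turn right 105°, forward 12.4 m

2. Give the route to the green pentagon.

blocked — turn right 60°, forward 4.4 m, then turn left 26°, forward 8.3 m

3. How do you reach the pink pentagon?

turn right 158°, forward 6.2 m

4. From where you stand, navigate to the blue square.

turn left 146°, forward 2.7 m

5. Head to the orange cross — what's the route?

turn right 170°, forward 8.8 m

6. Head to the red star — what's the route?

turn right 117°, forward 7.3 m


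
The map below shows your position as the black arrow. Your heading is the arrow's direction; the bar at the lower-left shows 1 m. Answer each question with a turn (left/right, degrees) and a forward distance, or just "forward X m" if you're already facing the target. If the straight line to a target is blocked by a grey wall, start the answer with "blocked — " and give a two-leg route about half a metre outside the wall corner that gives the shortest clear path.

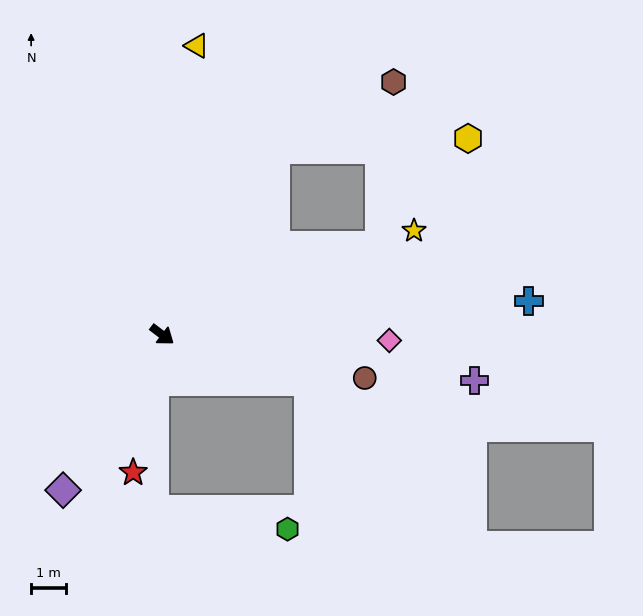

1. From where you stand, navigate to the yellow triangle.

turn left 120°, forward 8.4 m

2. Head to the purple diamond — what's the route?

turn right 85°, forward 5.3 m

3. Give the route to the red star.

turn right 65°, forward 4.1 m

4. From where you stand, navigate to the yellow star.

turn left 60°, forward 7.9 m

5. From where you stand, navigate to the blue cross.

turn left 42°, forward 10.6 m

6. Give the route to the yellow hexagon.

blocked — turn left 96°, forward 6.3 m, then turn right 56°, forward 5.6 m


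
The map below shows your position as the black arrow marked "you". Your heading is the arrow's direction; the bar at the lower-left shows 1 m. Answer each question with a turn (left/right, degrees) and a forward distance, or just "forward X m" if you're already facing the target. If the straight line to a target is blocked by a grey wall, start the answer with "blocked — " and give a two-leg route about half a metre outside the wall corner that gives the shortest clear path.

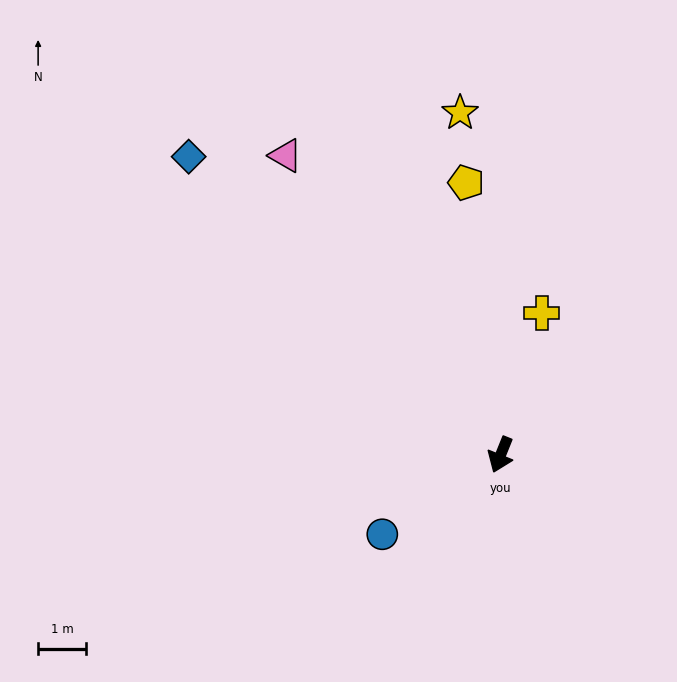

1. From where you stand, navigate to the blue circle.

turn right 34°, forward 3.0 m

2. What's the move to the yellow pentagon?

turn right 151°, forward 5.7 m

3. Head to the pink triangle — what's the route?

turn right 122°, forward 7.7 m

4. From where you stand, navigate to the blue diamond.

turn right 112°, forward 9.0 m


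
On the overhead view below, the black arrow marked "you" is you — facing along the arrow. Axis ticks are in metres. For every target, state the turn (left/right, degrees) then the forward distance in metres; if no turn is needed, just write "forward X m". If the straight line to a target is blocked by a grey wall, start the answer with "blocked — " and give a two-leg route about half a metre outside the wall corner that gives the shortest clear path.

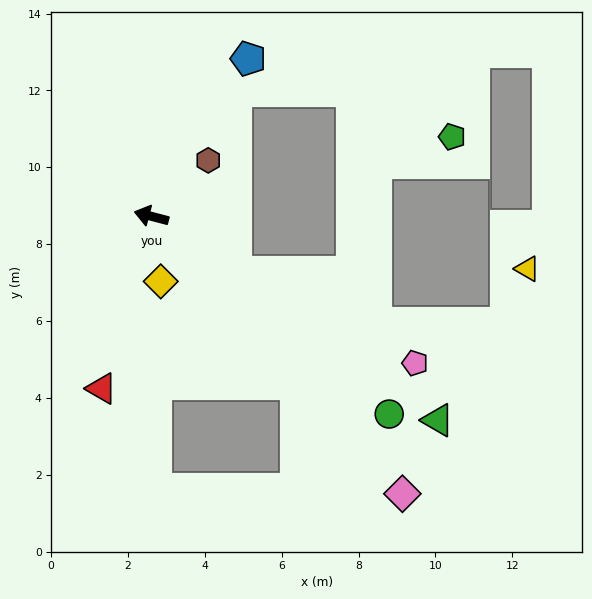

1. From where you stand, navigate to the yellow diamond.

turn left 113°, forward 1.7 m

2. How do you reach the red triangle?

turn left 89°, forward 4.7 m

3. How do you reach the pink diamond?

turn left 147°, forward 9.7 m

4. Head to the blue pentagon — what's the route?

turn right 107°, forward 4.8 m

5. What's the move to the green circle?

turn left 155°, forward 8.0 m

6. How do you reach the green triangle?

turn left 159°, forward 9.1 m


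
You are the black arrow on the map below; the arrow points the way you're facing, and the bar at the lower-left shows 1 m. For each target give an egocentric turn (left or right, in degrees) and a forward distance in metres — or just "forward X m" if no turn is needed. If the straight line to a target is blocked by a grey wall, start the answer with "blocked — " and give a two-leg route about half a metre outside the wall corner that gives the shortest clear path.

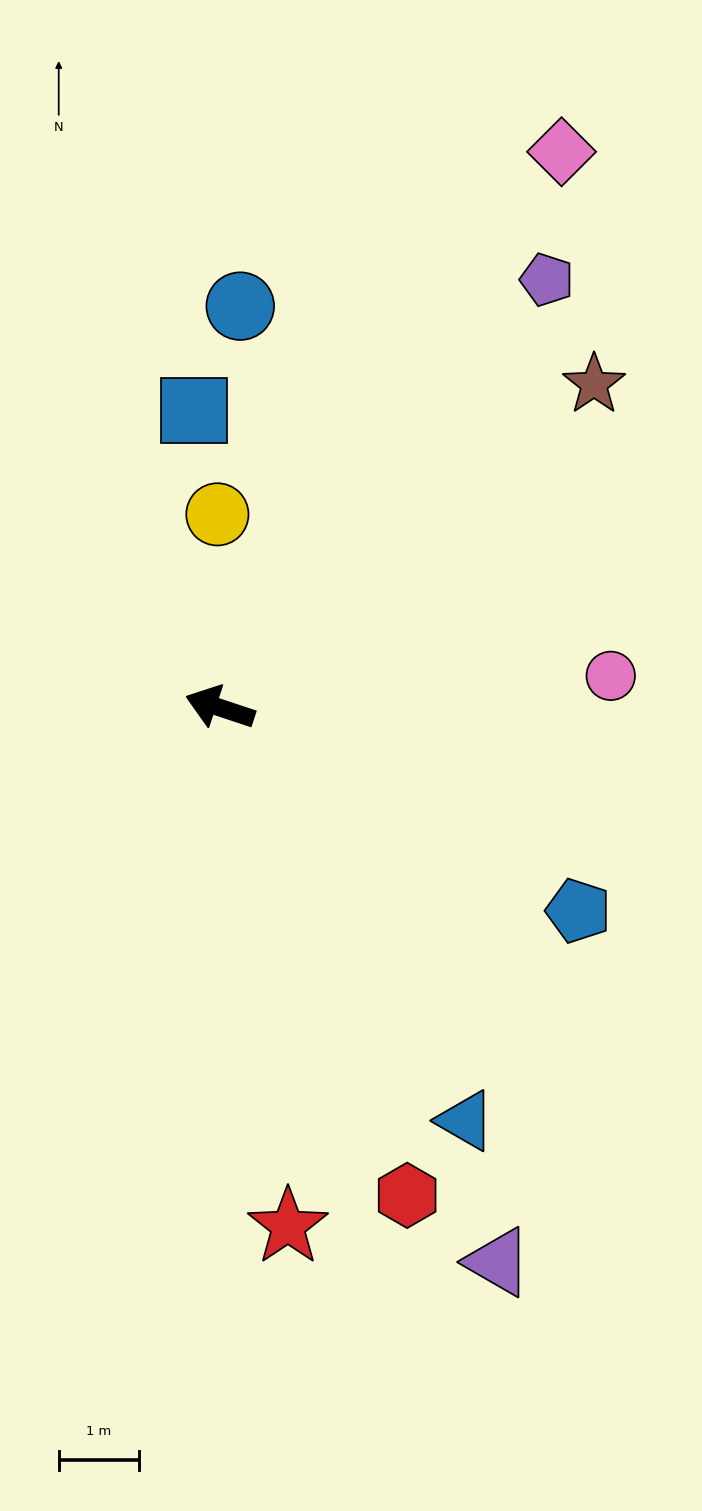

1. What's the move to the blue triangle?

turn left 139°, forward 6.0 m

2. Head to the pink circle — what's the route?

turn right 157°, forward 4.9 m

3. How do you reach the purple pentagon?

turn right 109°, forward 6.7 m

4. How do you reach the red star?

turn left 116°, forward 6.5 m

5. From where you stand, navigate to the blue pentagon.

turn left 169°, forward 5.1 m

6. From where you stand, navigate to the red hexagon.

turn left 129°, forward 6.5 m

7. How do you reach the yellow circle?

turn right 71°, forward 2.4 m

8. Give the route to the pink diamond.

turn right 103°, forward 8.1 m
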